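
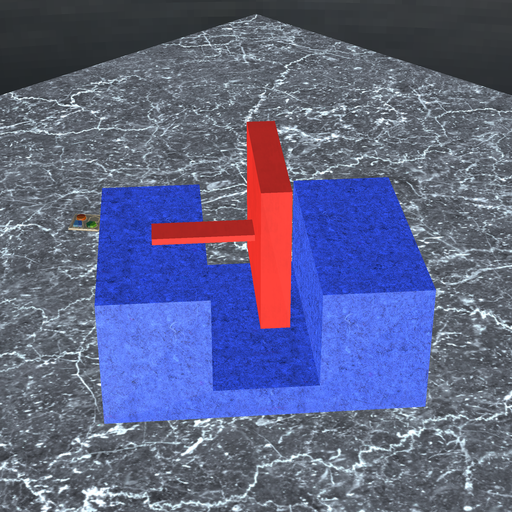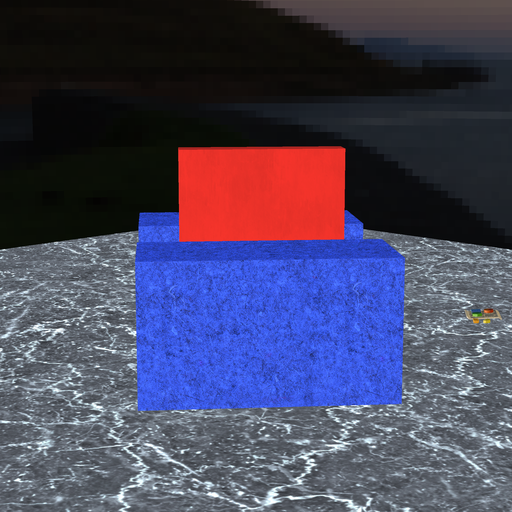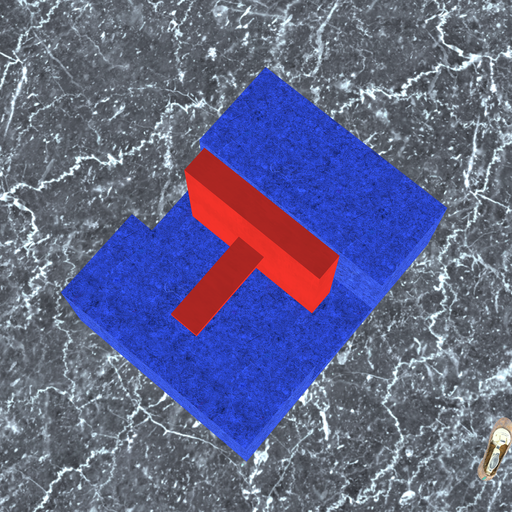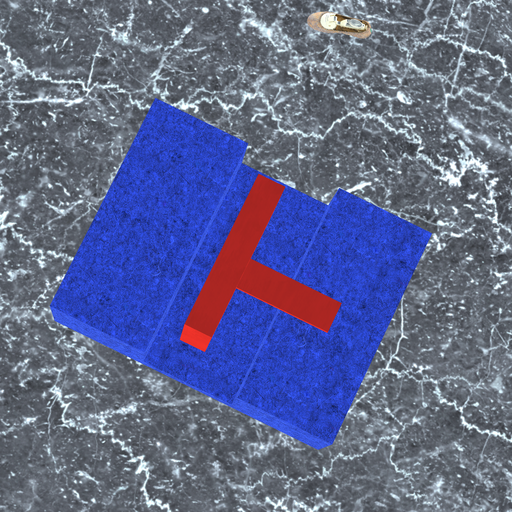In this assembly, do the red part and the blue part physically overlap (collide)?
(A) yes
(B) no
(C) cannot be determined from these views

(B) no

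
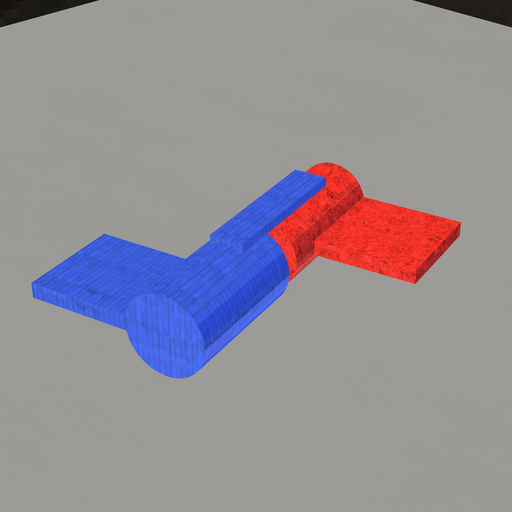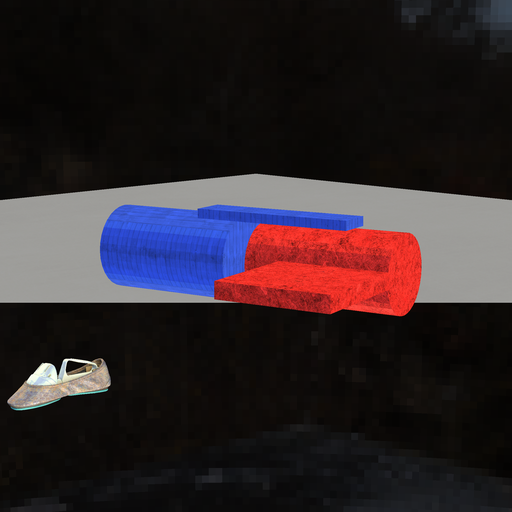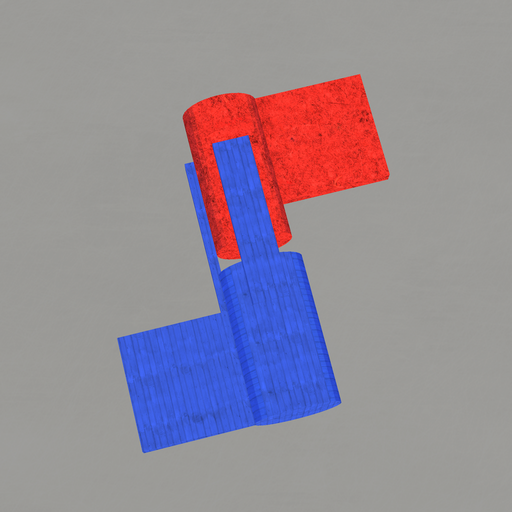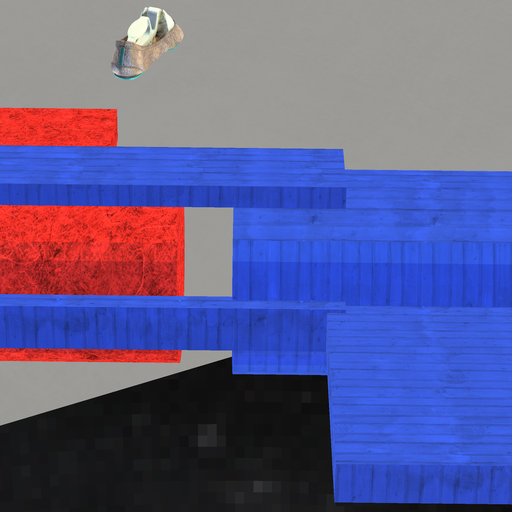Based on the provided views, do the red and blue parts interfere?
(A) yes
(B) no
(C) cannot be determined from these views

(B) no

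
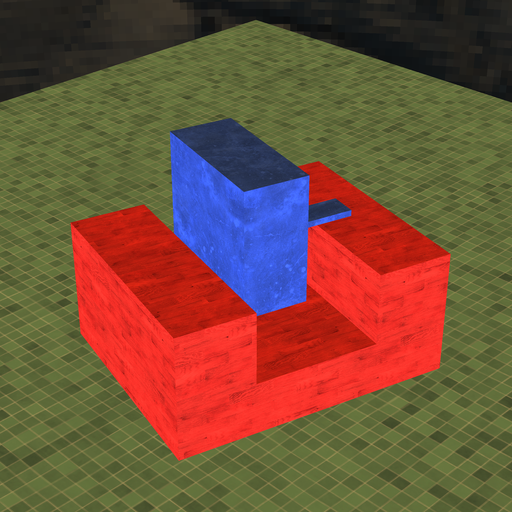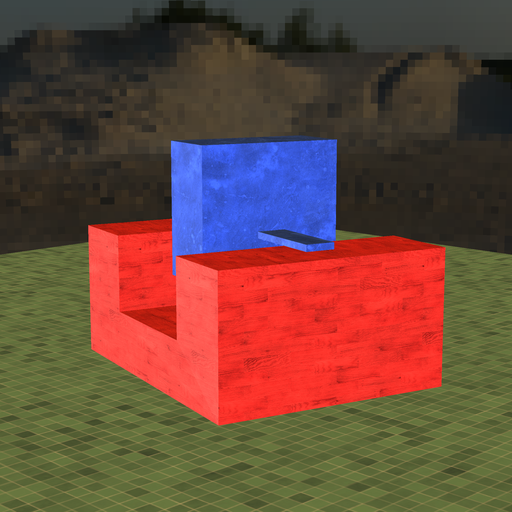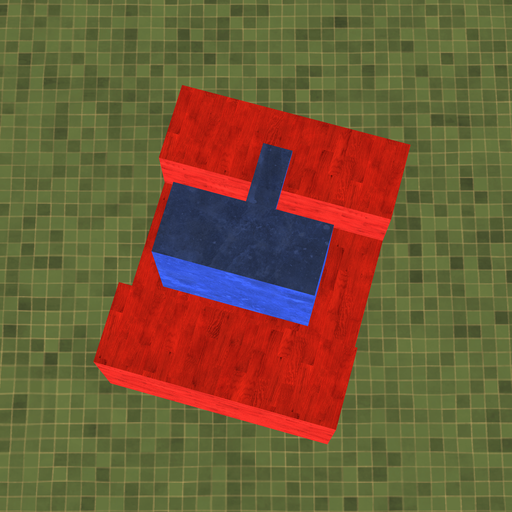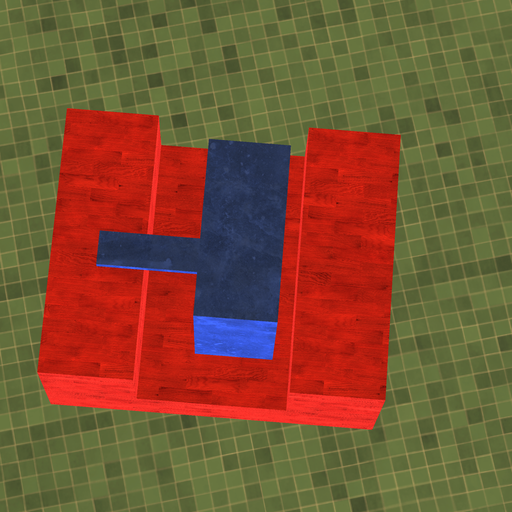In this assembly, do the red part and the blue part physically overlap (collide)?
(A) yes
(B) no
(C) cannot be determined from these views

(B) no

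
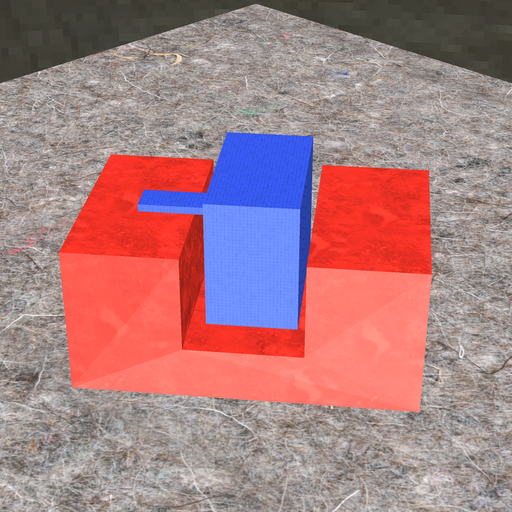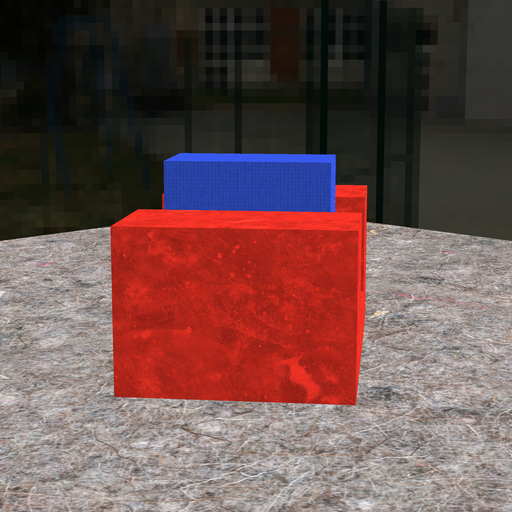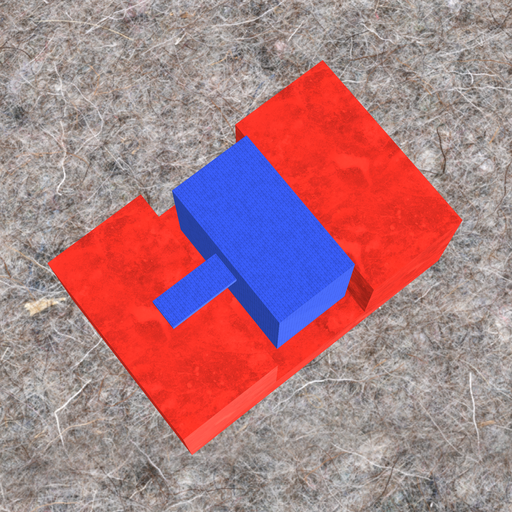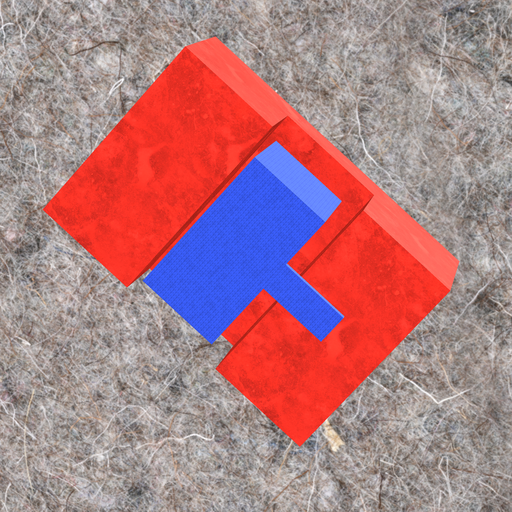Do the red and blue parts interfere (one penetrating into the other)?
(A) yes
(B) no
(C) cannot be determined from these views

(B) no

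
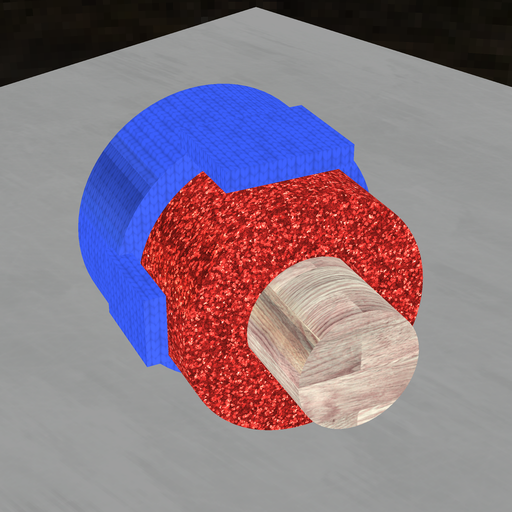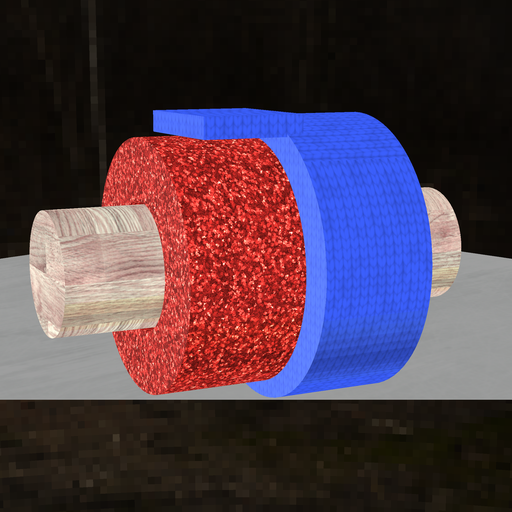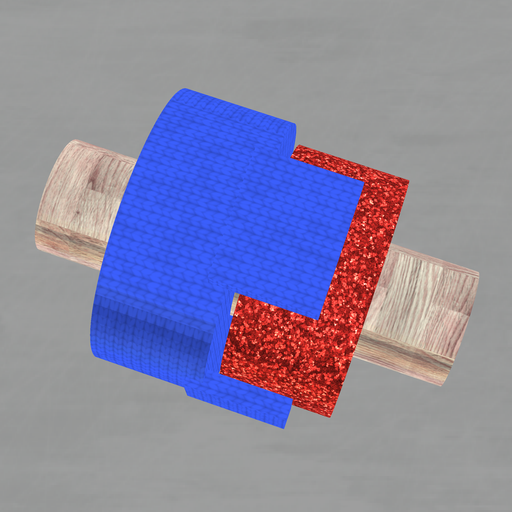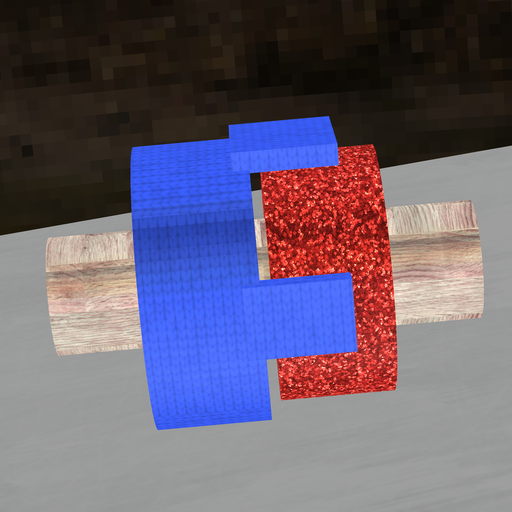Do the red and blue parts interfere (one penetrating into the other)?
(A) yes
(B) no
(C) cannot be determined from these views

(B) no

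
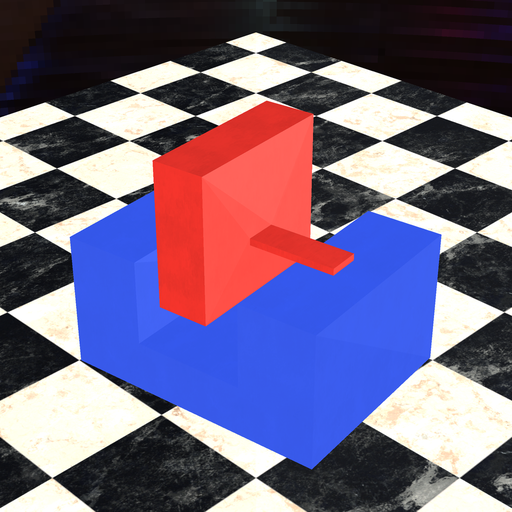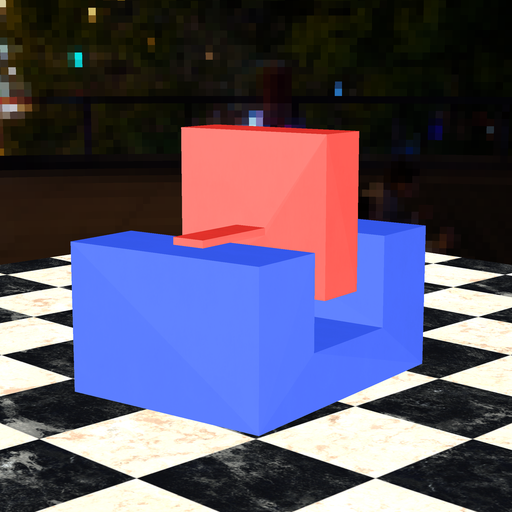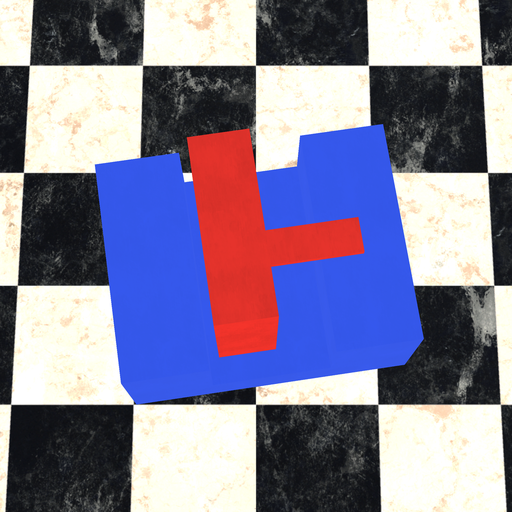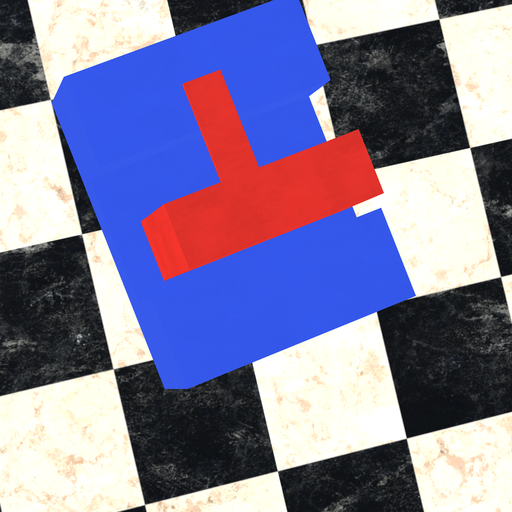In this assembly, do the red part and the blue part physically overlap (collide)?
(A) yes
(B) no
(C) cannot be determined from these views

(B) no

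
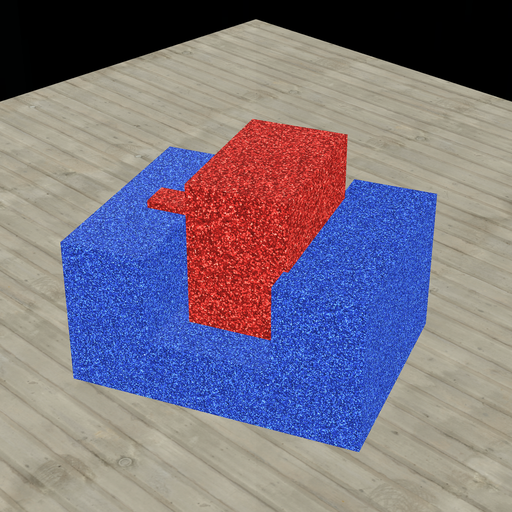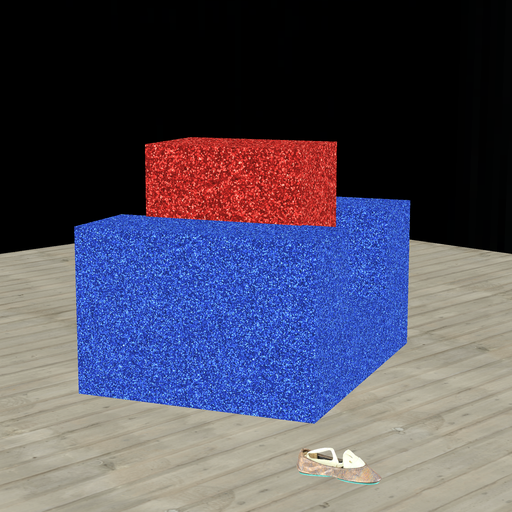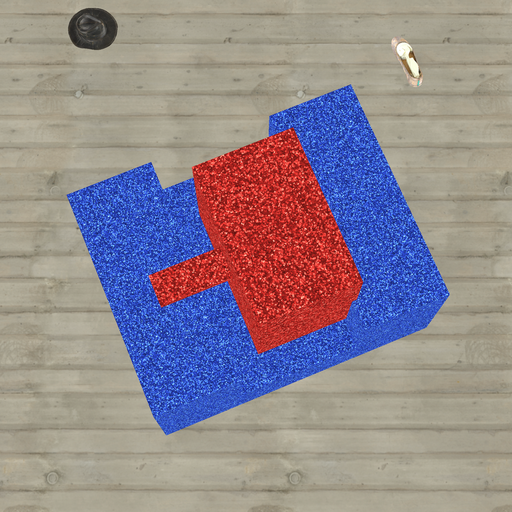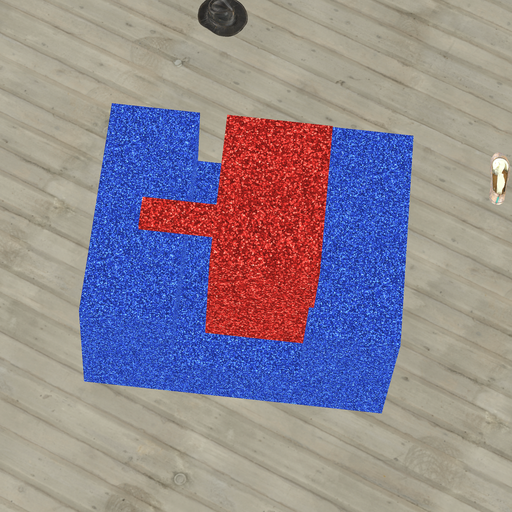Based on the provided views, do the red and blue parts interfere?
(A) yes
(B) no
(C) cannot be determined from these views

(A) yes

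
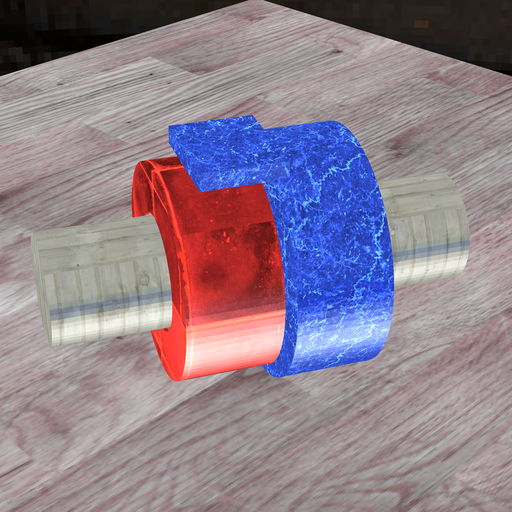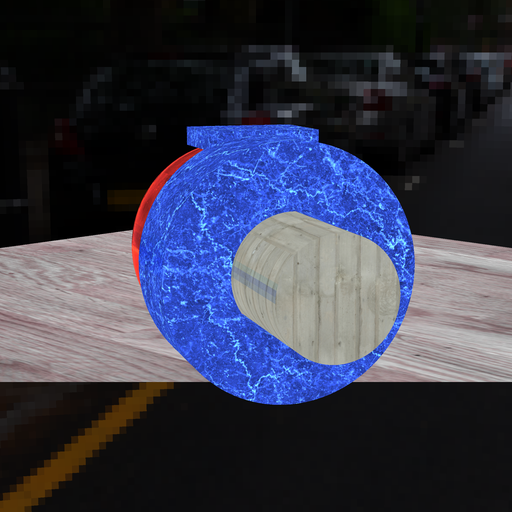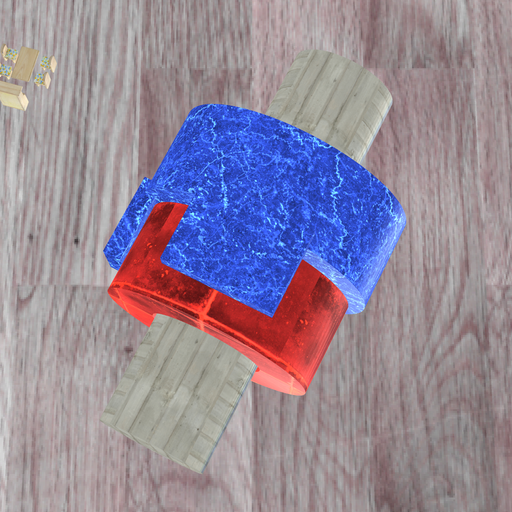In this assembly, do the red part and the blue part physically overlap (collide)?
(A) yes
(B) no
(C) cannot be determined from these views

(B) no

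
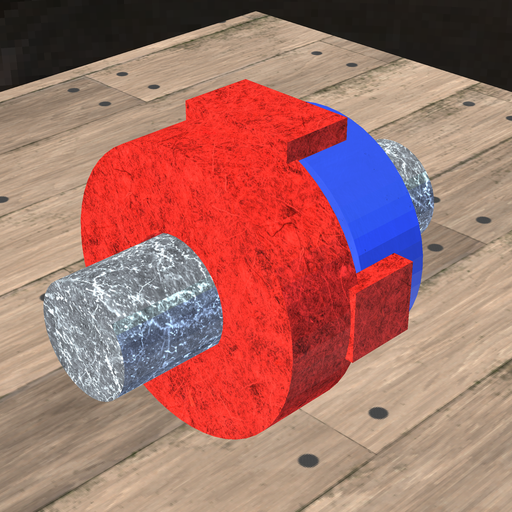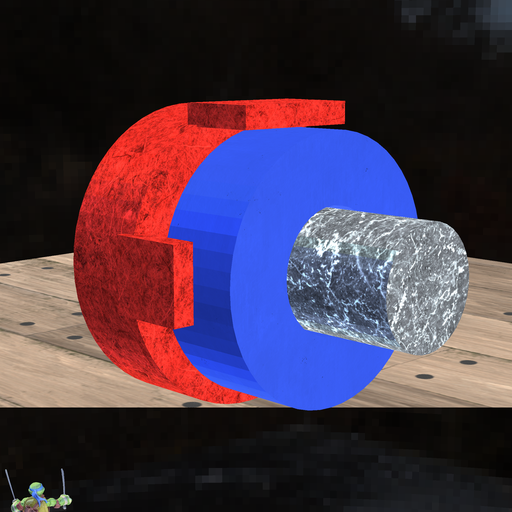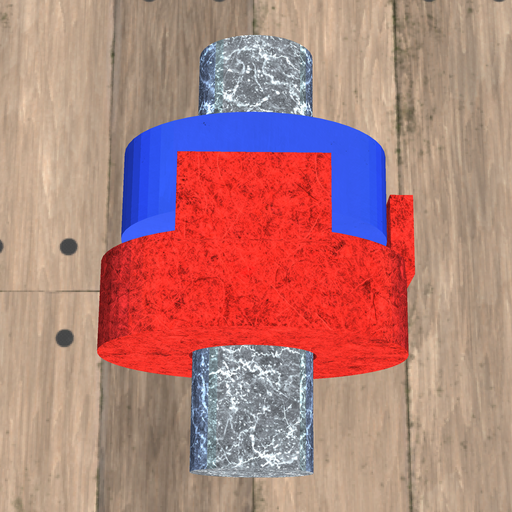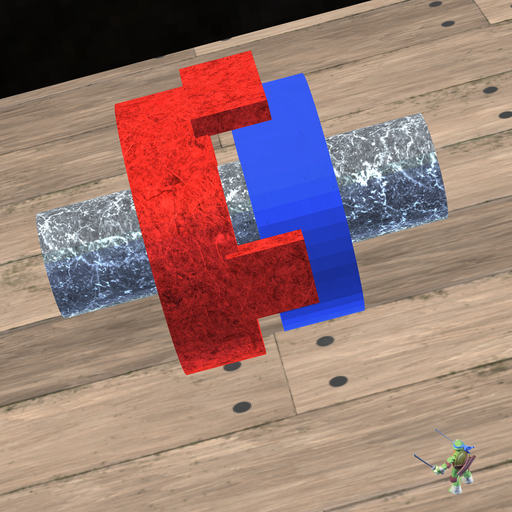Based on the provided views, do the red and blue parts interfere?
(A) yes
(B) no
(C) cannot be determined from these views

(B) no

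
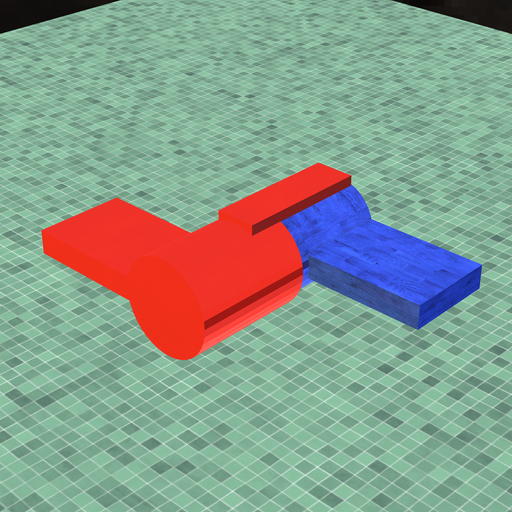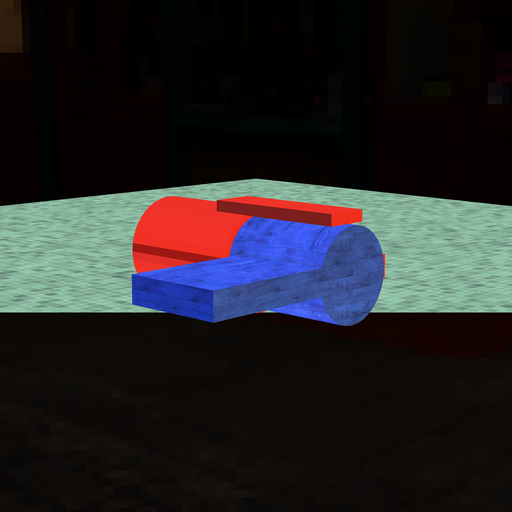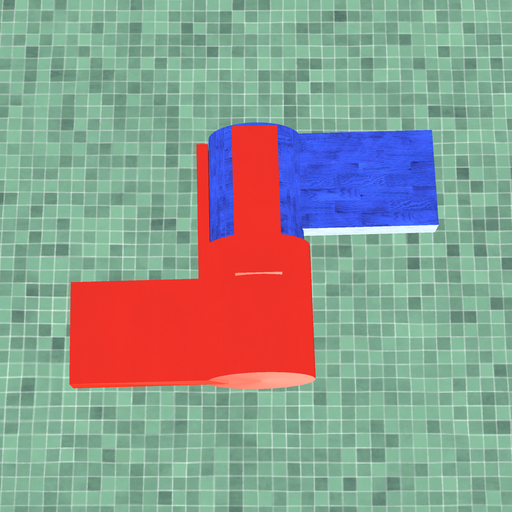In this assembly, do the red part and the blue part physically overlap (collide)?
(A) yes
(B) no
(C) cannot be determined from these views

(A) yes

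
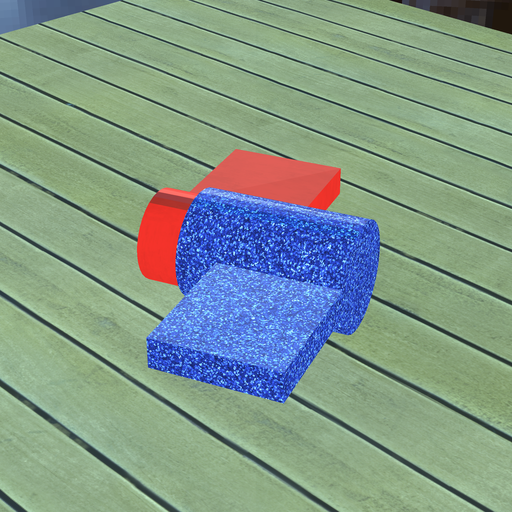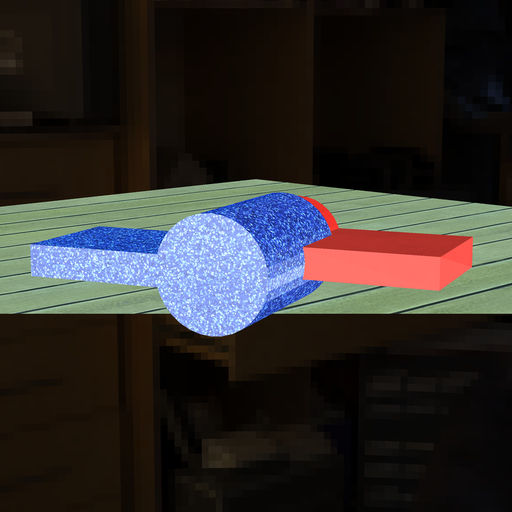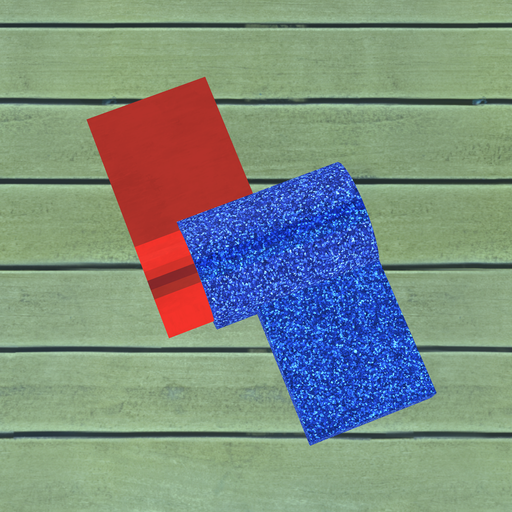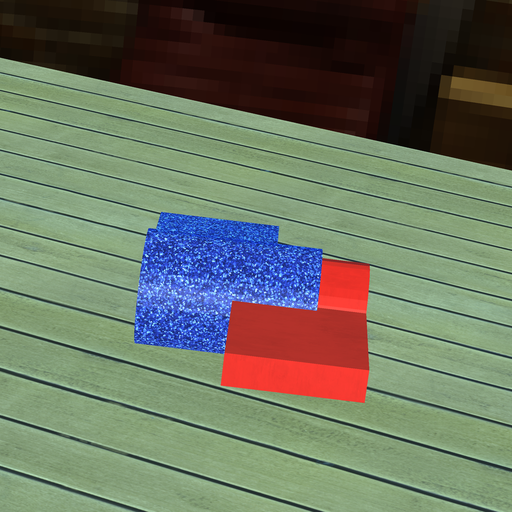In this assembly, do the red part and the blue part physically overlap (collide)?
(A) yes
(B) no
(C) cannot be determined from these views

(A) yes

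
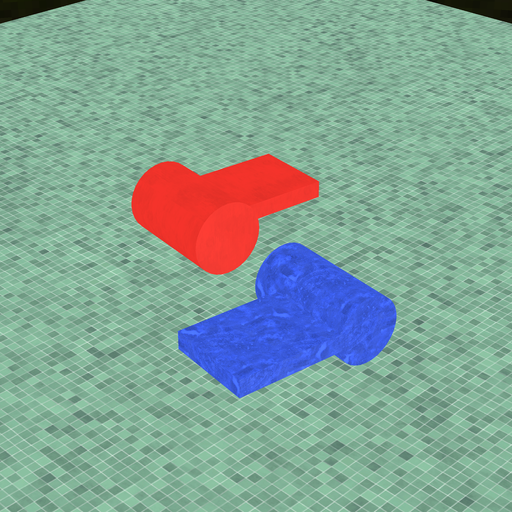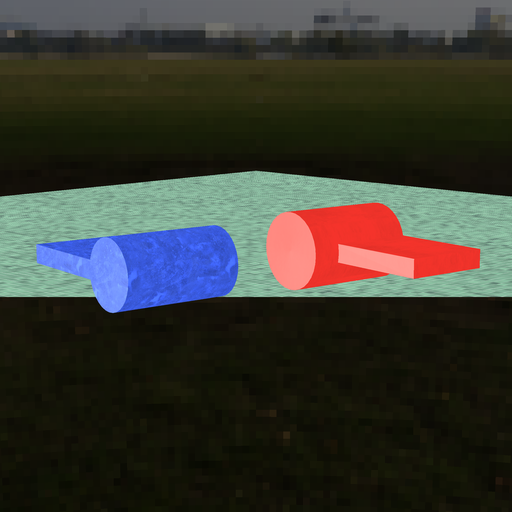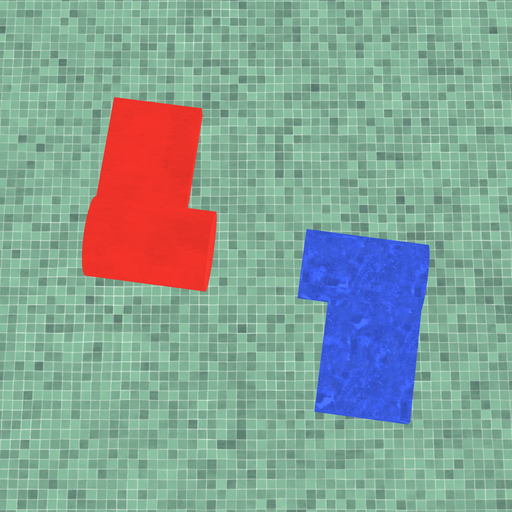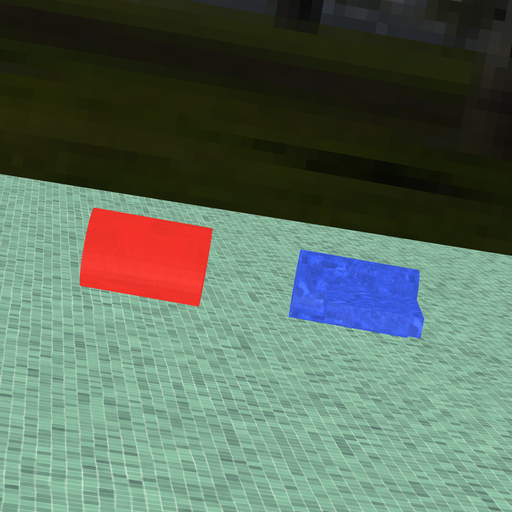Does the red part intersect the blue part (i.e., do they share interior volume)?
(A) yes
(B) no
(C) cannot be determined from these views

(B) no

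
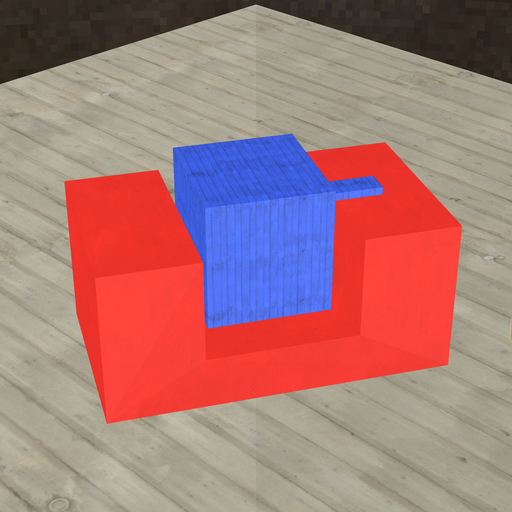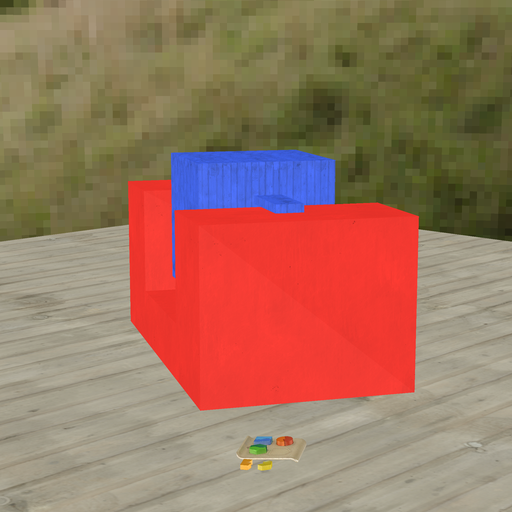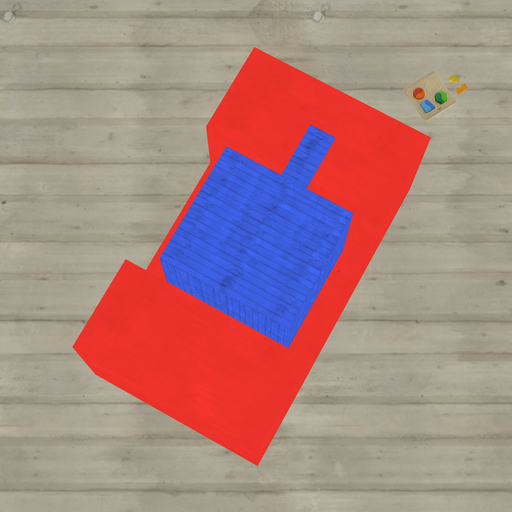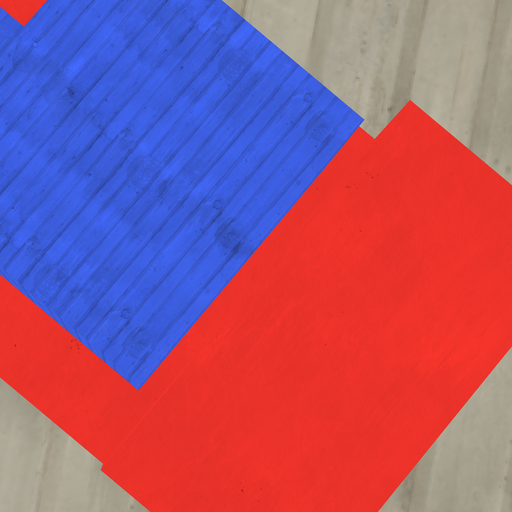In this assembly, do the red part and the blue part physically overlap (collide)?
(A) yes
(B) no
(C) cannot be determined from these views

(B) no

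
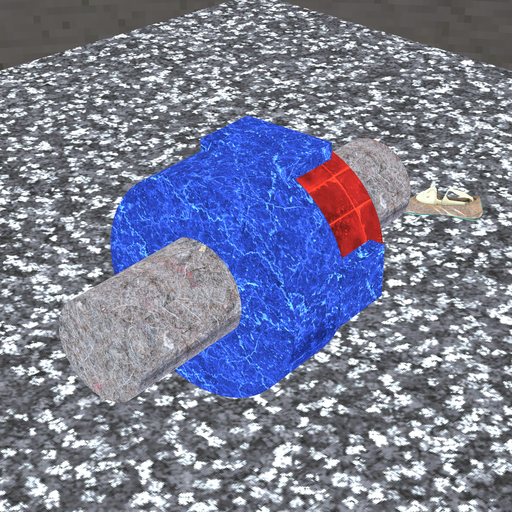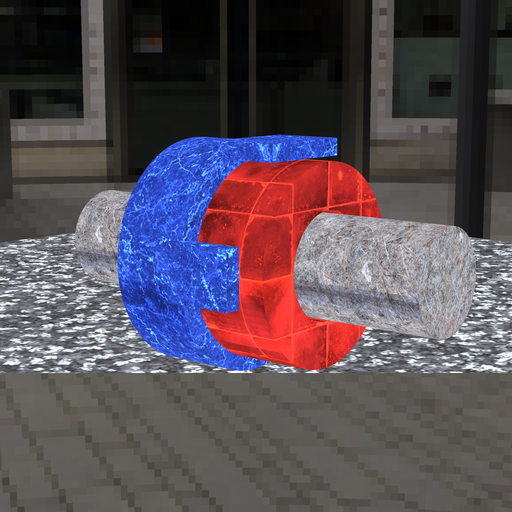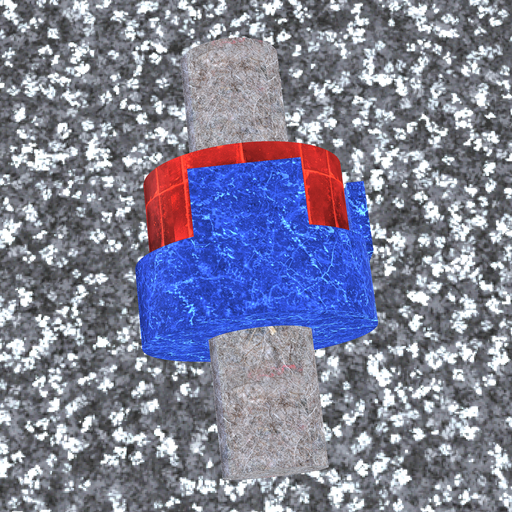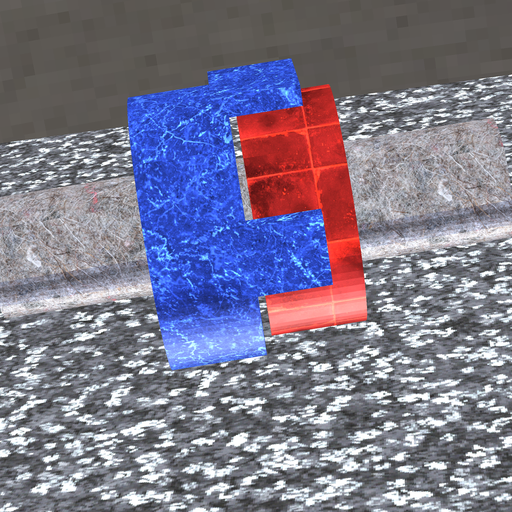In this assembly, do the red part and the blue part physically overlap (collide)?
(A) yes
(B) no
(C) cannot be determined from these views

(B) no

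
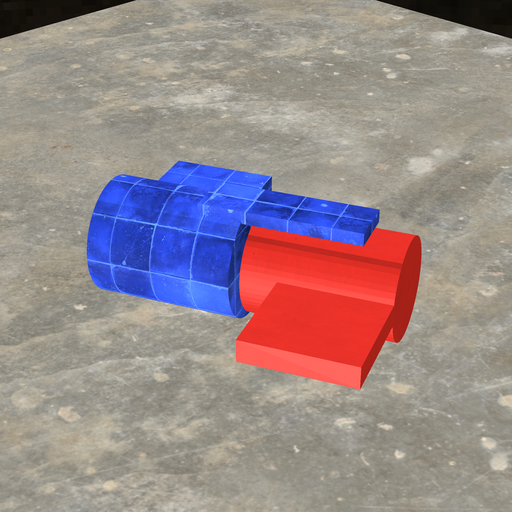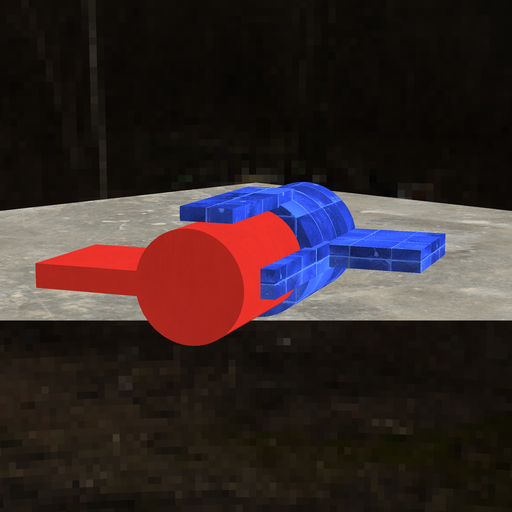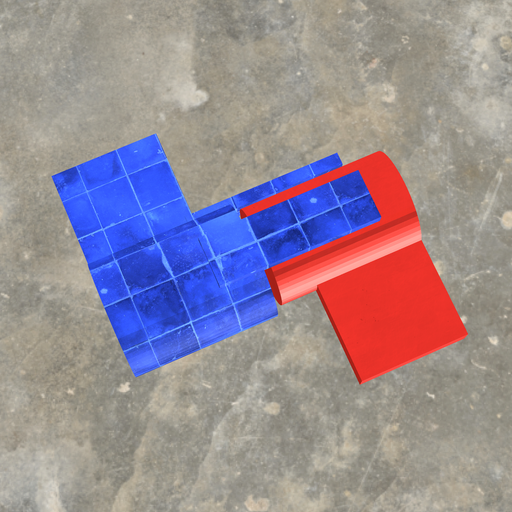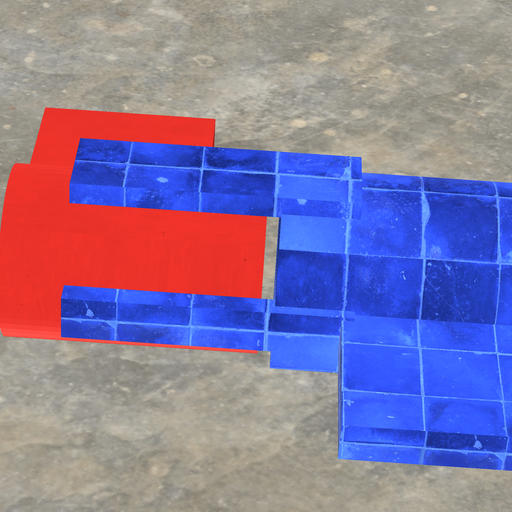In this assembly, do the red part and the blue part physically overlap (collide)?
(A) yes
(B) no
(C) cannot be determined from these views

(B) no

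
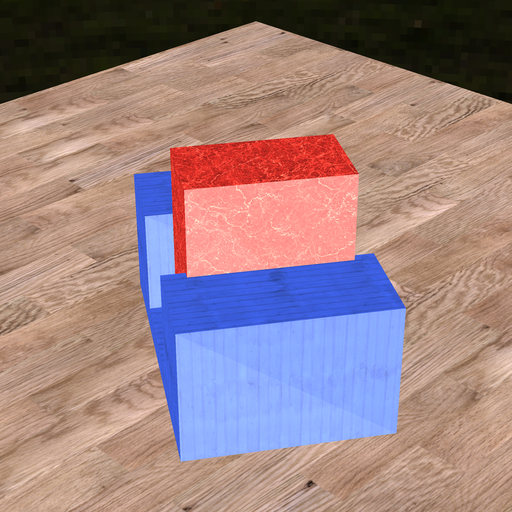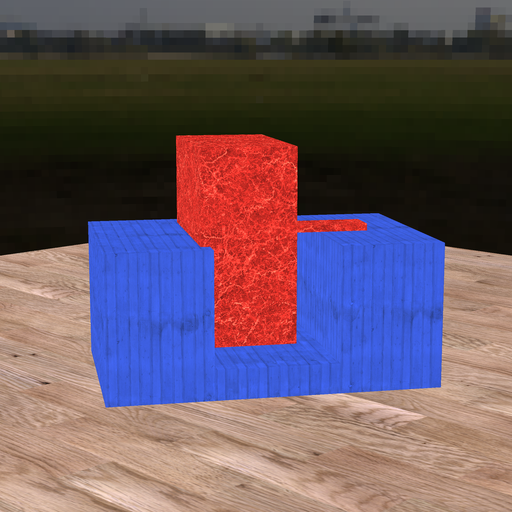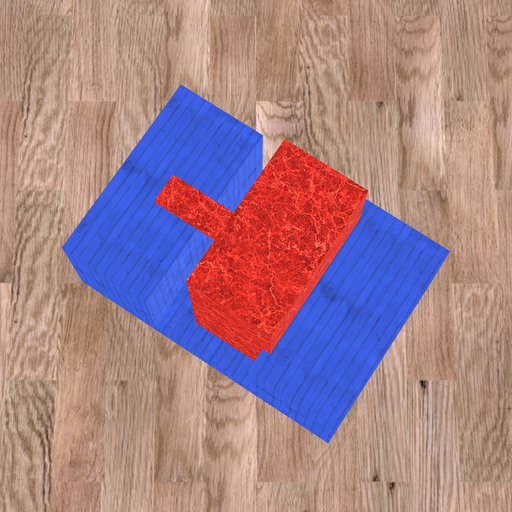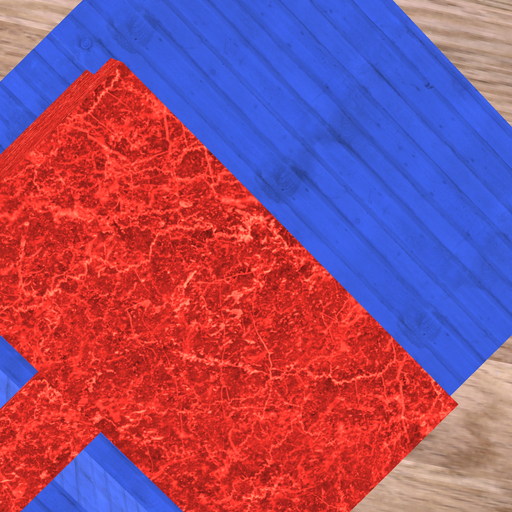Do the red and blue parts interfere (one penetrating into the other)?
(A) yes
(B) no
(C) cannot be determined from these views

(A) yes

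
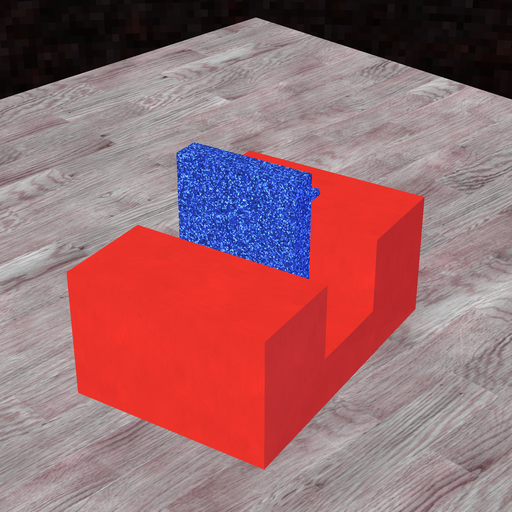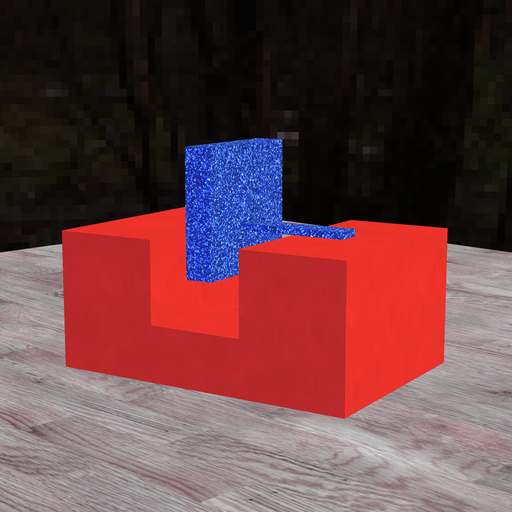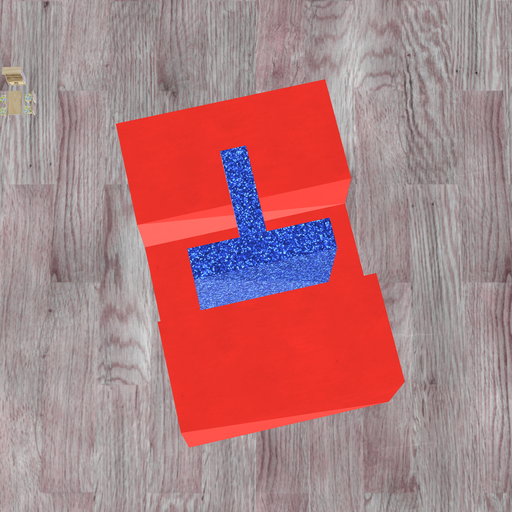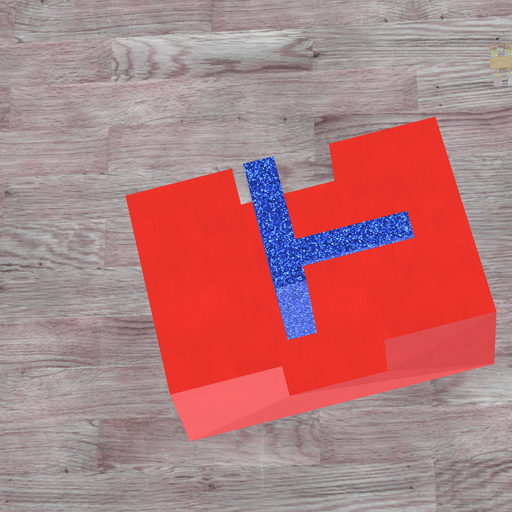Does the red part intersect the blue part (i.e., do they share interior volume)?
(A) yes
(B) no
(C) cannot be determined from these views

(B) no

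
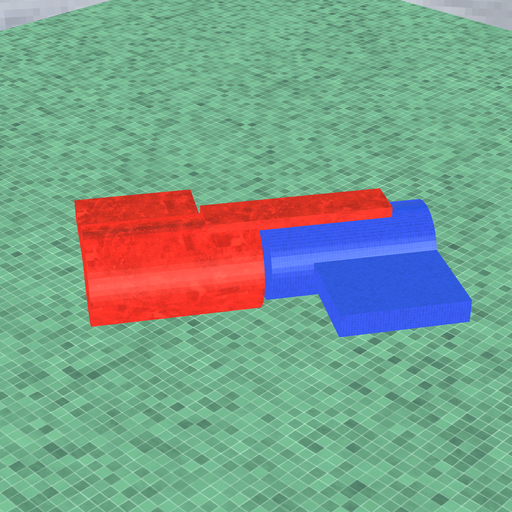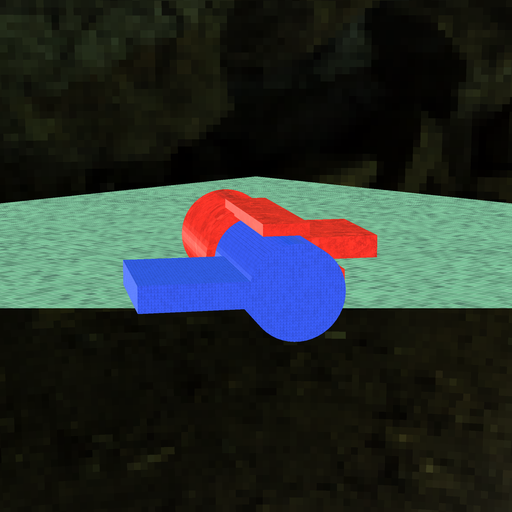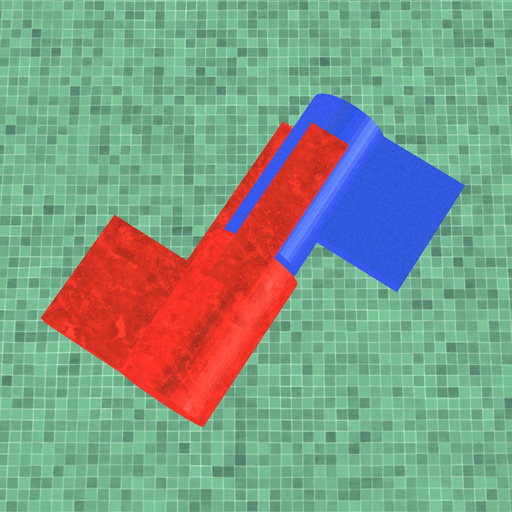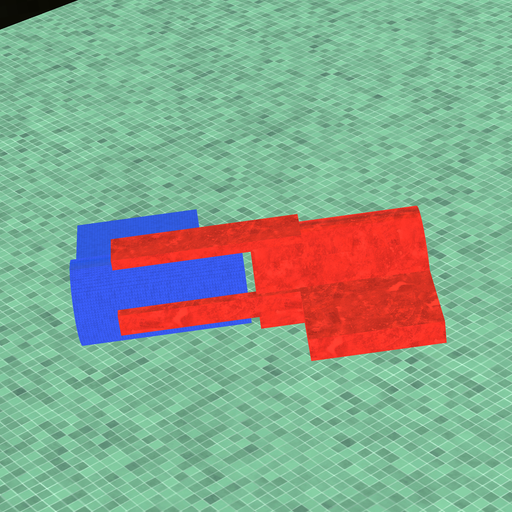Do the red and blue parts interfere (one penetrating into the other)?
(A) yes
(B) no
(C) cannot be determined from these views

(B) no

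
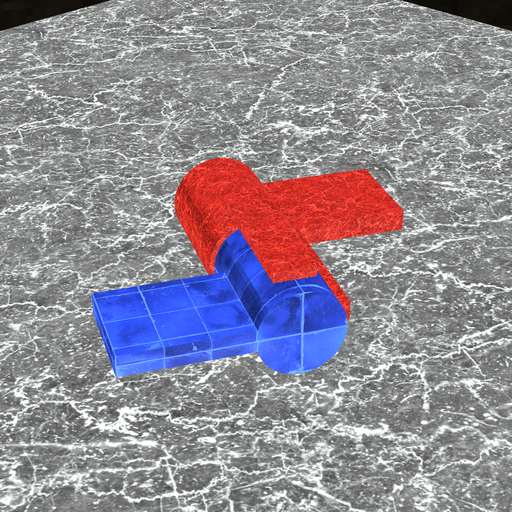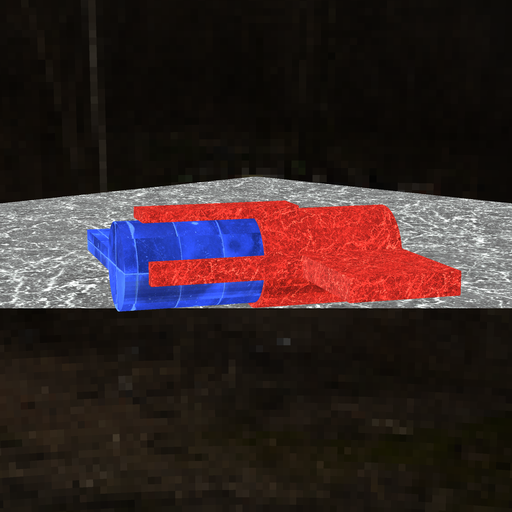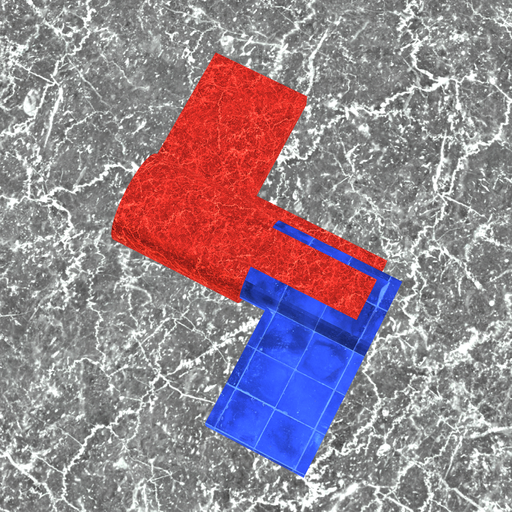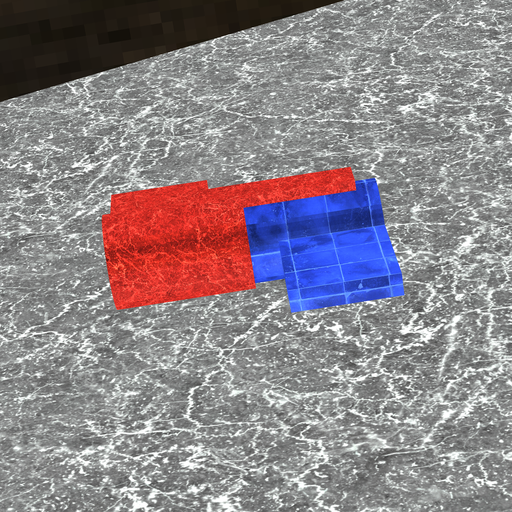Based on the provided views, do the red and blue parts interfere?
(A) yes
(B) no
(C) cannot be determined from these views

(A) yes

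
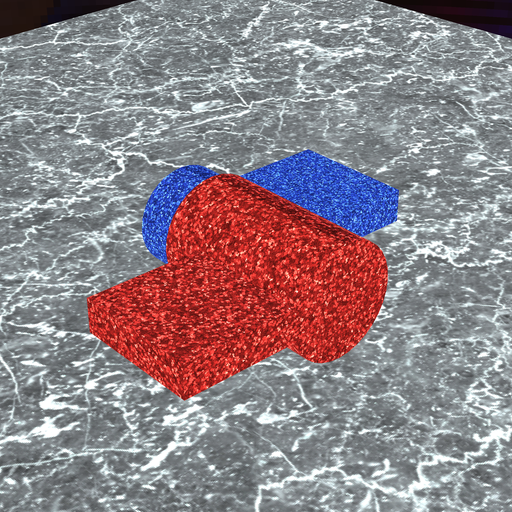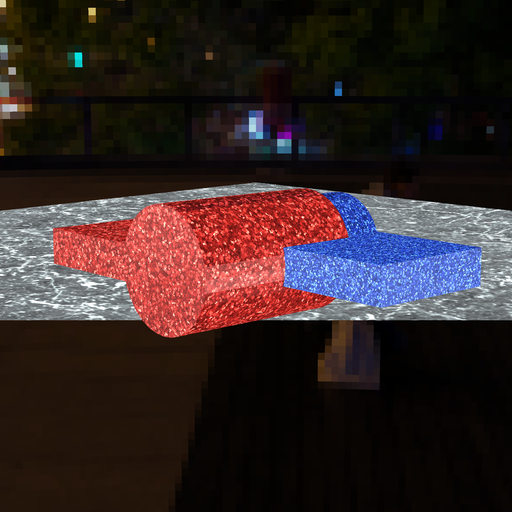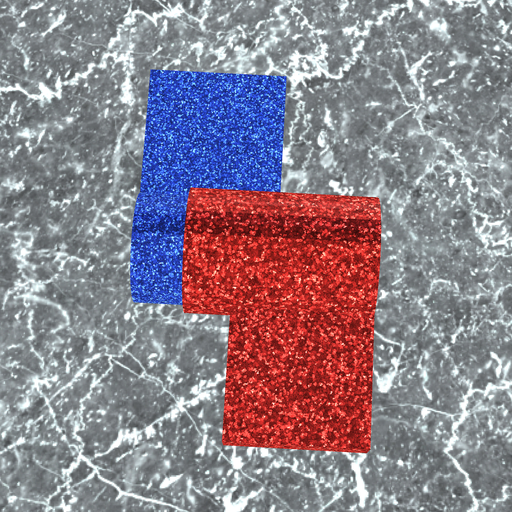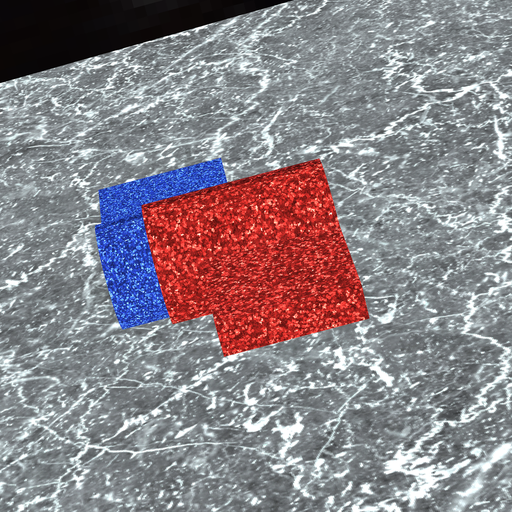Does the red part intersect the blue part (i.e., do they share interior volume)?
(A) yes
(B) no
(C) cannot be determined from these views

(A) yes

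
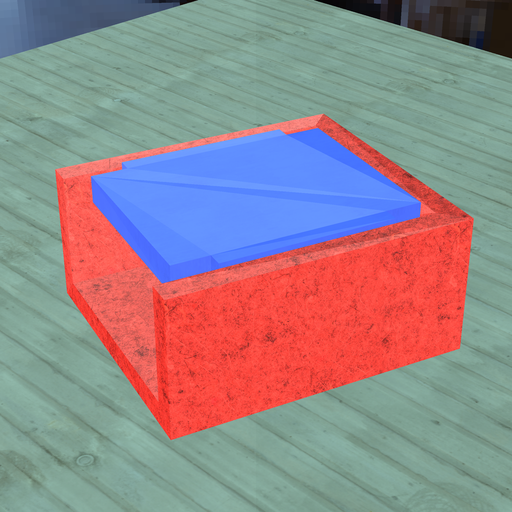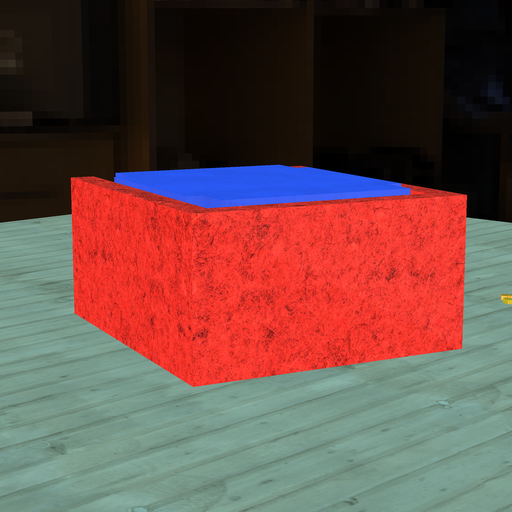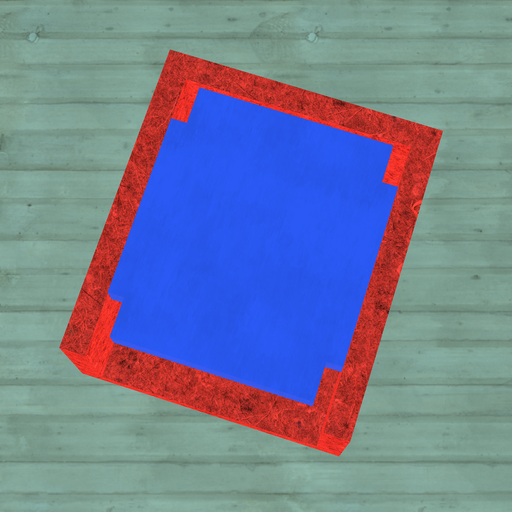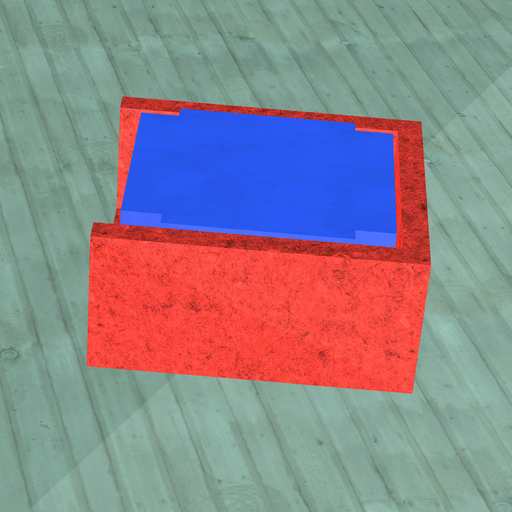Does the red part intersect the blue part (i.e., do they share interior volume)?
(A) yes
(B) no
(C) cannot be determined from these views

(B) no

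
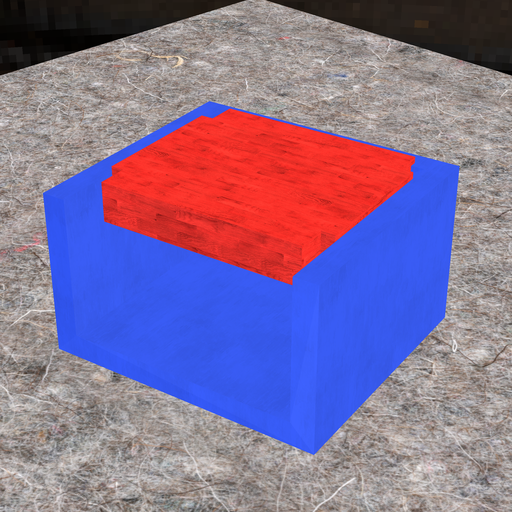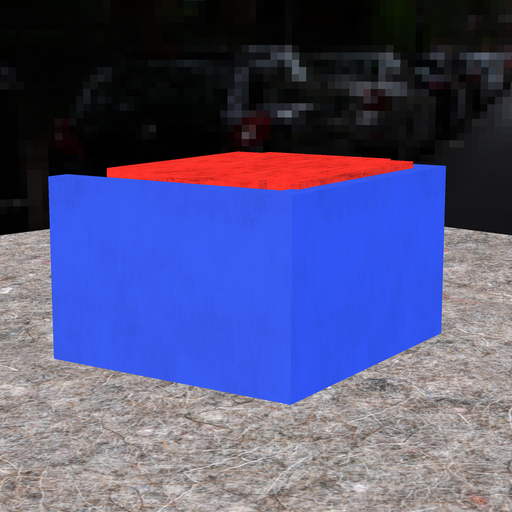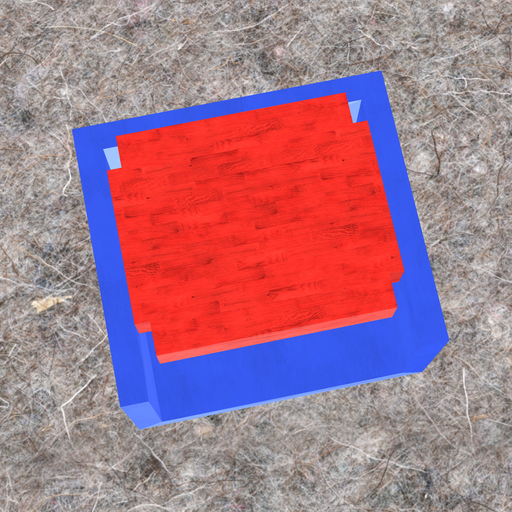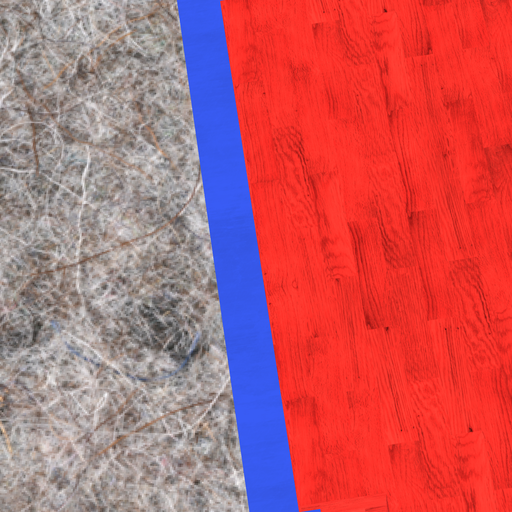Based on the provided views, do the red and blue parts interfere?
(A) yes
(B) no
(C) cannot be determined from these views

(A) yes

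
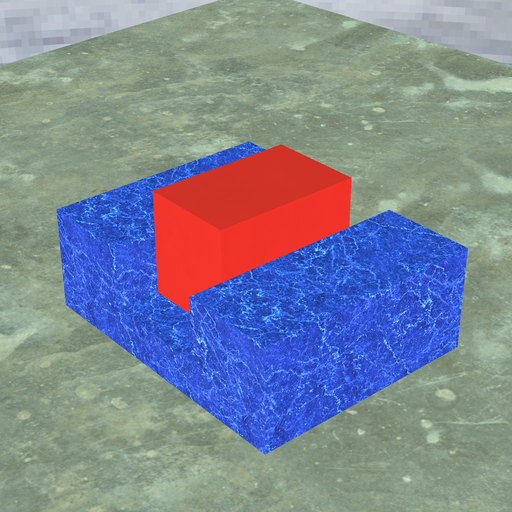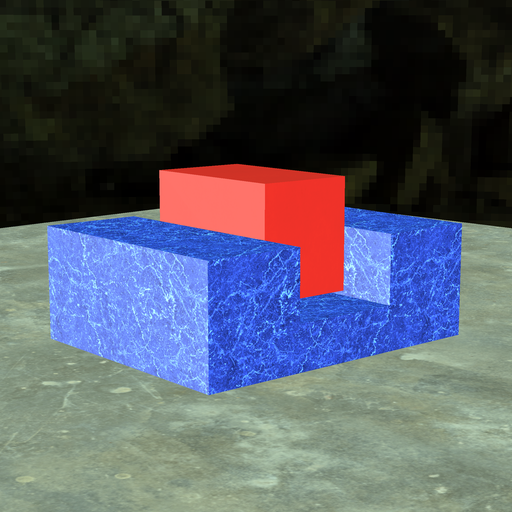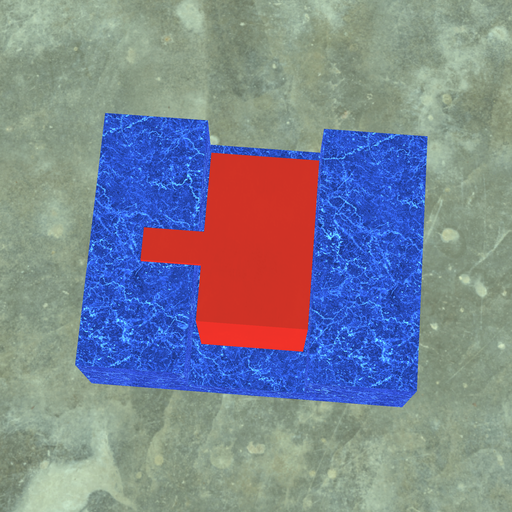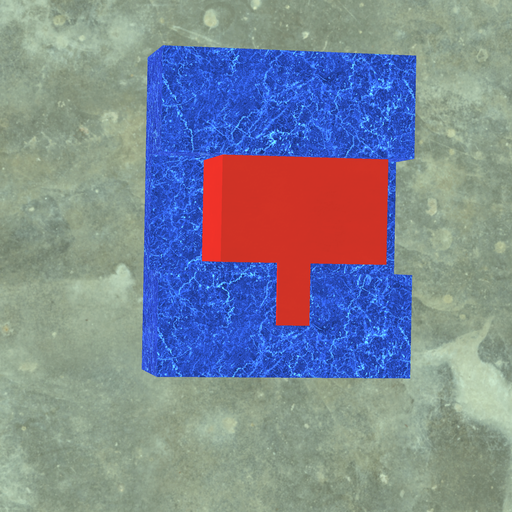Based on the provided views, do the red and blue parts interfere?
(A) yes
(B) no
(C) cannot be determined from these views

(B) no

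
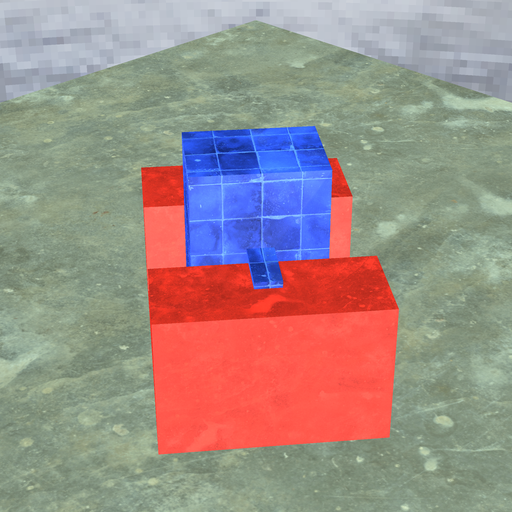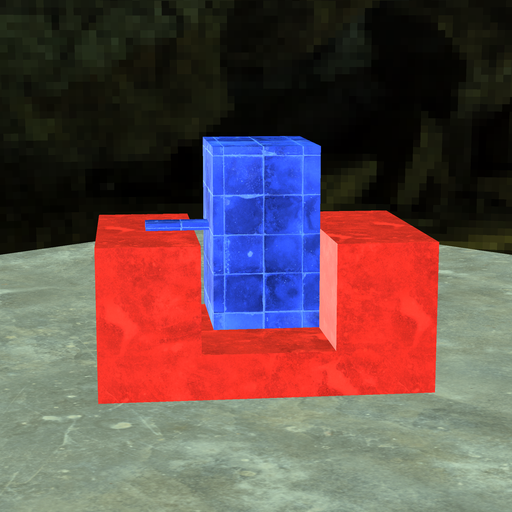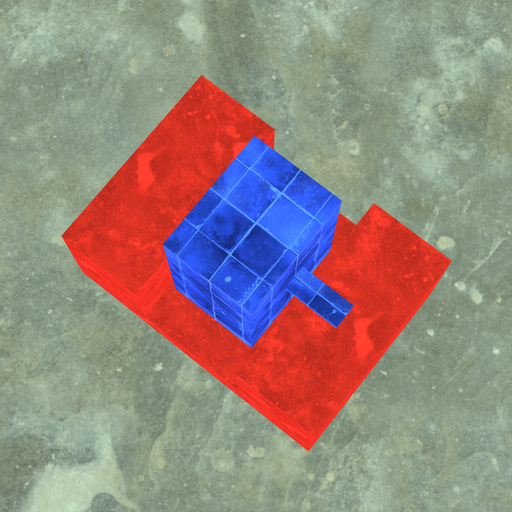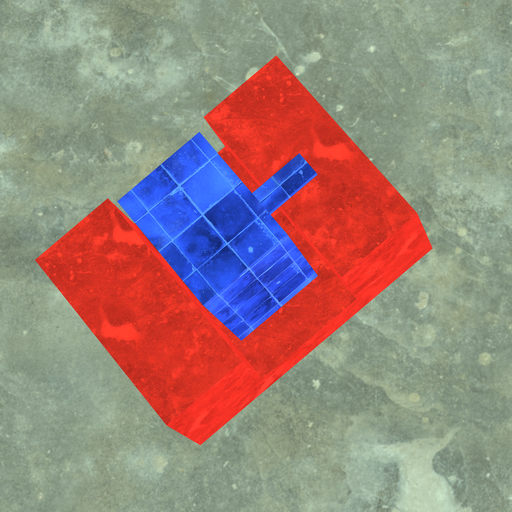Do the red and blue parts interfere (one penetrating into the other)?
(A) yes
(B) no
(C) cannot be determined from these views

(B) no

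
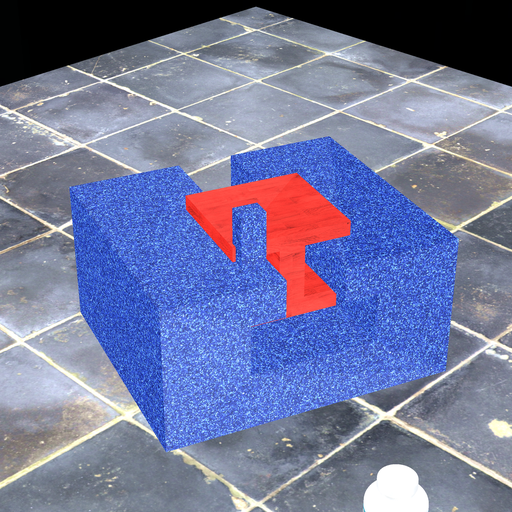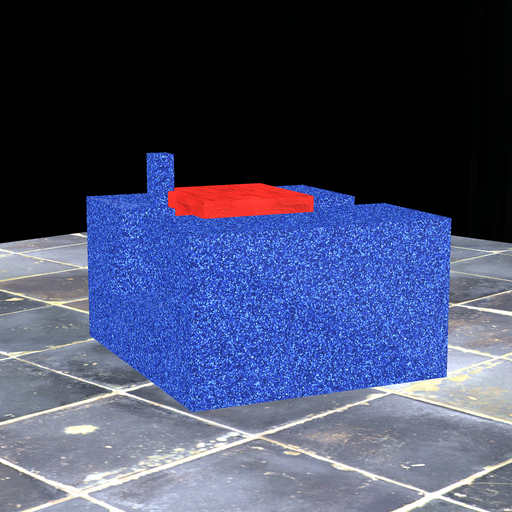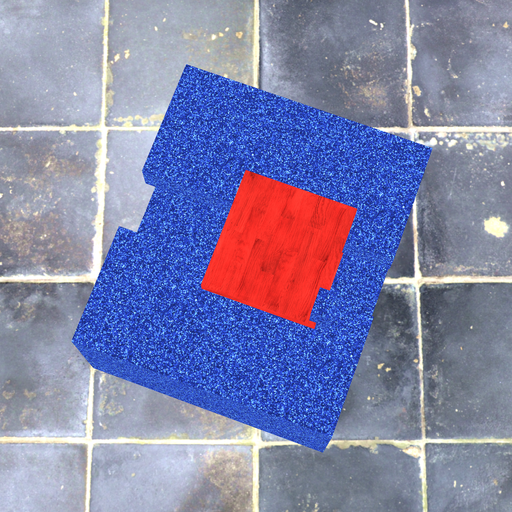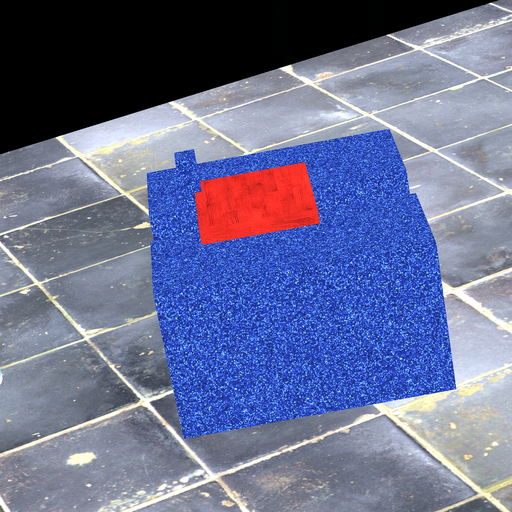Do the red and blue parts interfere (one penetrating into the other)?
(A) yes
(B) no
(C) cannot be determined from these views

(A) yes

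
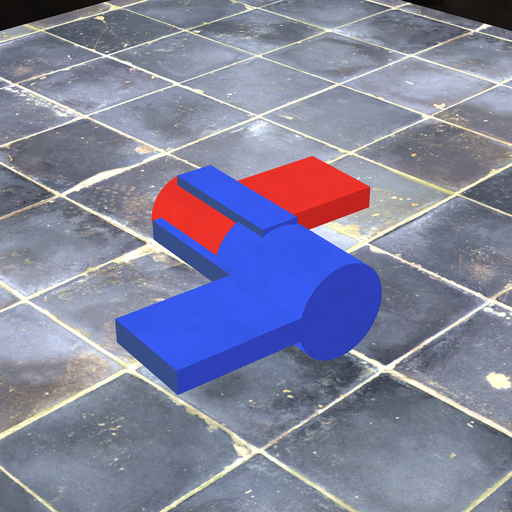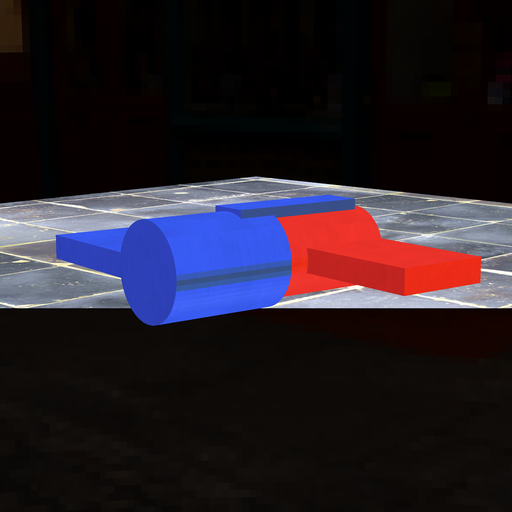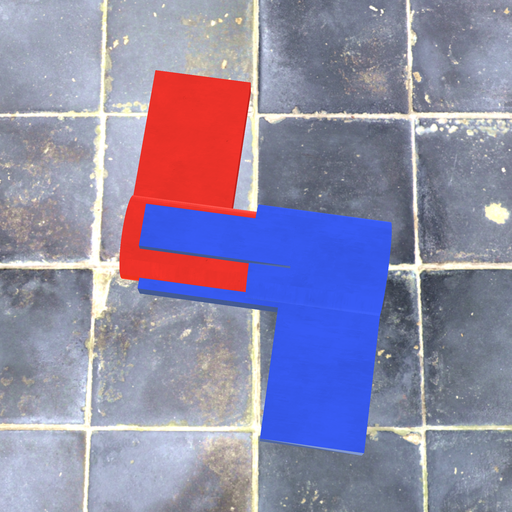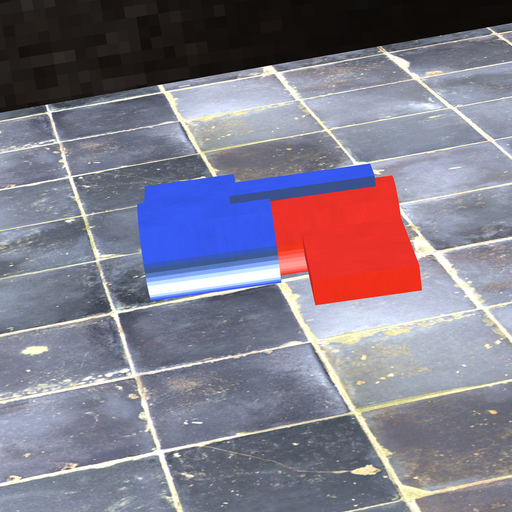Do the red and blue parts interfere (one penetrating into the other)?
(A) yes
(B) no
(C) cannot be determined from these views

(A) yes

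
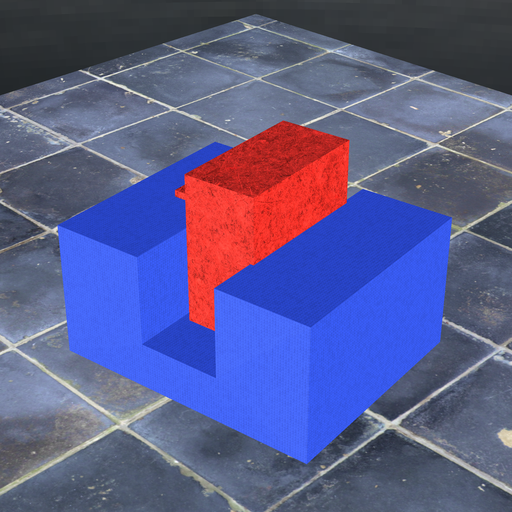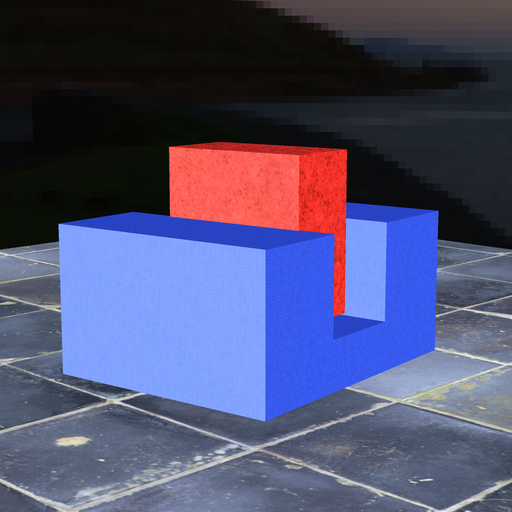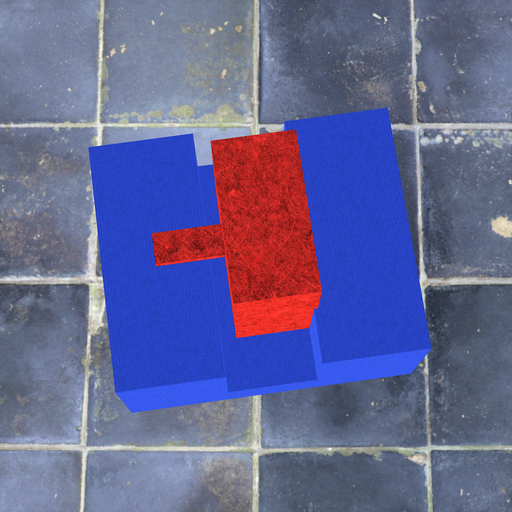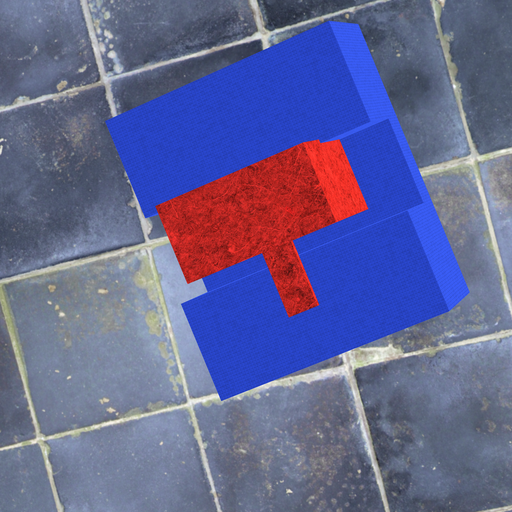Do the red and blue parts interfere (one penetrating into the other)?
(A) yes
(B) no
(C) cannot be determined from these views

(A) yes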